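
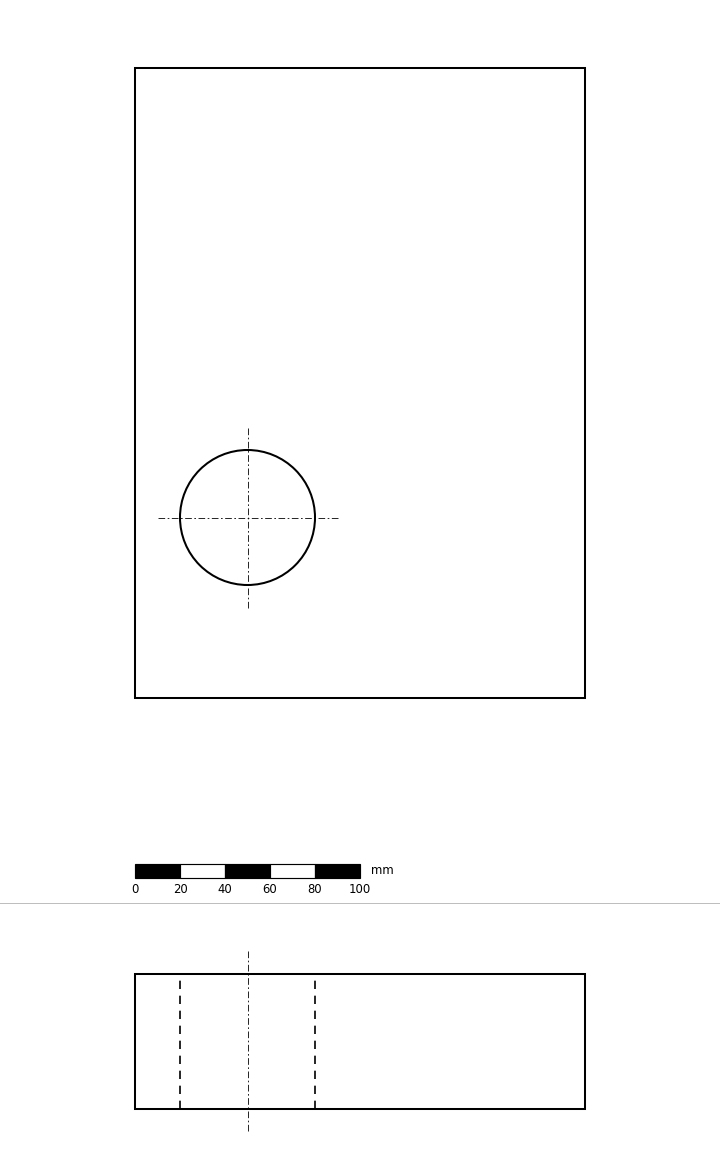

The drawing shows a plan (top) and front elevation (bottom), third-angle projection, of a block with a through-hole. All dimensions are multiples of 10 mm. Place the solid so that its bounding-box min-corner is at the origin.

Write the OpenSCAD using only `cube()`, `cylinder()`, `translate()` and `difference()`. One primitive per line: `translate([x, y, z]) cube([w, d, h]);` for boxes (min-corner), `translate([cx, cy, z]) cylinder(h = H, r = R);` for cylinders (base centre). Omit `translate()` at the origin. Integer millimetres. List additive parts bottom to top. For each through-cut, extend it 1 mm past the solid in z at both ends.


difference() {
  cube([200, 280, 60]);
  translate([50, 80, -1]) cylinder(h = 62, r = 30);
}


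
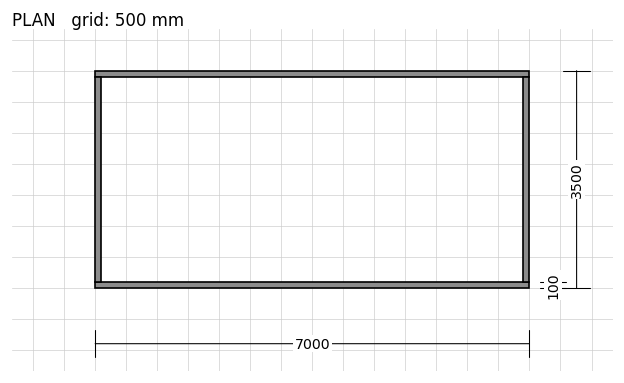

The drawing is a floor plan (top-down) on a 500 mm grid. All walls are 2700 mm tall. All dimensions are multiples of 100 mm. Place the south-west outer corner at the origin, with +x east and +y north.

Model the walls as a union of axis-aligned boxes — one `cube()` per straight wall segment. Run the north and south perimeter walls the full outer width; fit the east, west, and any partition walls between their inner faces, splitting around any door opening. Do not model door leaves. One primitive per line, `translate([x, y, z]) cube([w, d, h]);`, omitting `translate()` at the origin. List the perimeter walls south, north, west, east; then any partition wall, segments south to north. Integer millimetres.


cube([7000, 100, 2700]);
translate([0, 3400, 0]) cube([7000, 100, 2700]);
translate([0, 100, 0]) cube([100, 3300, 2700]);
translate([6900, 100, 0]) cube([100, 3300, 2700]);


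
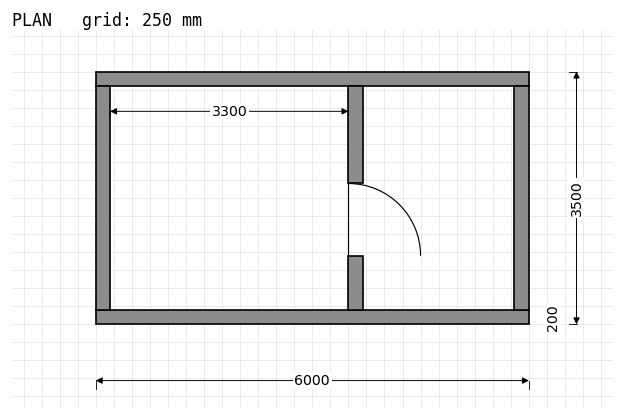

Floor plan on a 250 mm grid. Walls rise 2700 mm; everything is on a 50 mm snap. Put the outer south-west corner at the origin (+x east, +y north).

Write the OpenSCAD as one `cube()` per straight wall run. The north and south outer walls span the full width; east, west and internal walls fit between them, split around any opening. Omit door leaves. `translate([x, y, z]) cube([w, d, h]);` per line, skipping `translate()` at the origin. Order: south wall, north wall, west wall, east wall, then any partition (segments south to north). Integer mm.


cube([6000, 200, 2700]);
translate([0, 3300, 0]) cube([6000, 200, 2700]);
translate([0, 200, 0]) cube([200, 3100, 2700]);
translate([5800, 200, 0]) cube([200, 3100, 2700]);
translate([3500, 200, 0]) cube([200, 750, 2700]);
translate([3500, 1950, 0]) cube([200, 1350, 2700]);


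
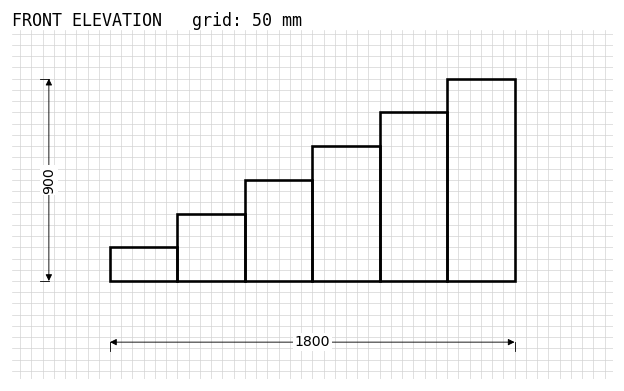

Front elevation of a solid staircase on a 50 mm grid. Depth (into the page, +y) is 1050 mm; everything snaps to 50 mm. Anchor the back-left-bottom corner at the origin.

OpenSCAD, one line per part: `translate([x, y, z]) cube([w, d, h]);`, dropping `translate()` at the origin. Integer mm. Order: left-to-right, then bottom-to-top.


cube([300, 1050, 150]);
translate([300, 0, 0]) cube([300, 1050, 300]);
translate([600, 0, 0]) cube([300, 1050, 450]);
translate([900, 0, 0]) cube([300, 1050, 600]);
translate([1200, 0, 0]) cube([300, 1050, 750]);
translate([1500, 0, 0]) cube([300, 1050, 900]);


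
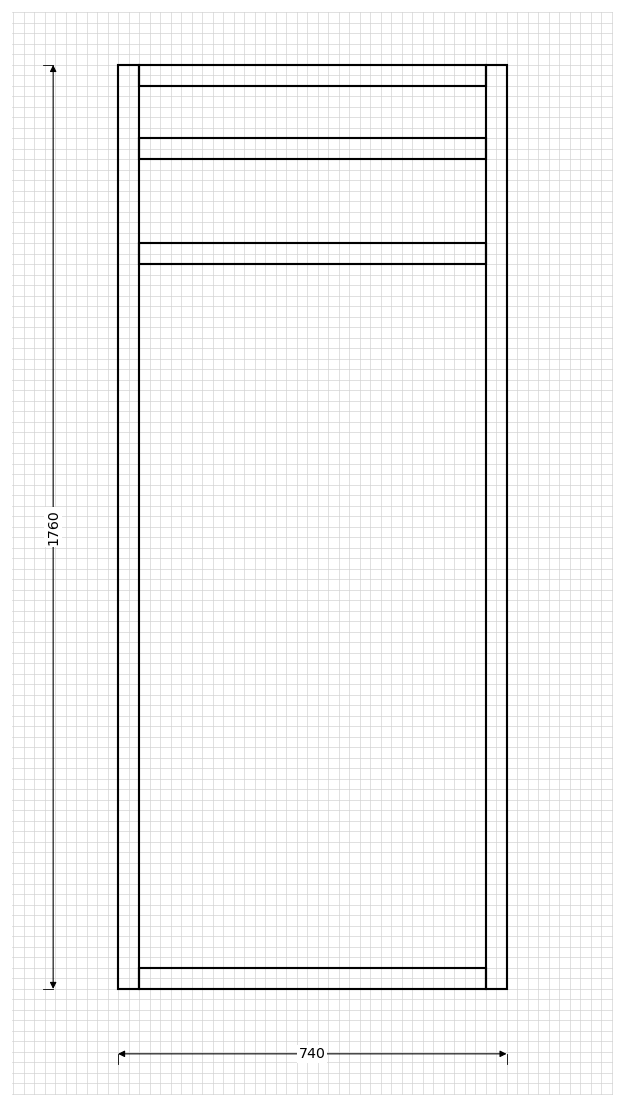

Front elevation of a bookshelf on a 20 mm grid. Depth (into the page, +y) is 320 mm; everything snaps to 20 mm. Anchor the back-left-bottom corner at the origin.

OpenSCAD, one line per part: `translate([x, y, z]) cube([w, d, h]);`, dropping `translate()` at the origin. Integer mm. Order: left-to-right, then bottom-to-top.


cube([40, 320, 1760]);
translate([40, 0, 0]) cube([660, 320, 40]);
translate([40, 0, 1380]) cube([660, 320, 40]);
translate([40, 0, 1580]) cube([660, 320, 40]);
translate([40, 0, 1720]) cube([660, 320, 40]);
translate([700, 0, 0]) cube([40, 320, 1760]);


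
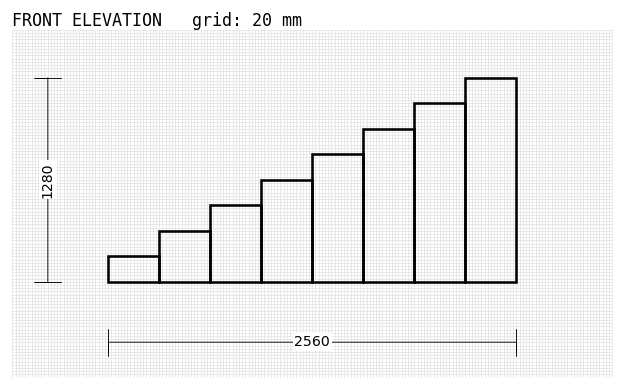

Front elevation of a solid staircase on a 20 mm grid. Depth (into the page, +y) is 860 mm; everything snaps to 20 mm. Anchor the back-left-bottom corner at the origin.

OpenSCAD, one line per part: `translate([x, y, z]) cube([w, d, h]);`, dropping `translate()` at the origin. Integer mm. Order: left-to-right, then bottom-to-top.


cube([320, 860, 160]);
translate([320, 0, 0]) cube([320, 860, 320]);
translate([640, 0, 0]) cube([320, 860, 480]);
translate([960, 0, 0]) cube([320, 860, 640]);
translate([1280, 0, 0]) cube([320, 860, 800]);
translate([1600, 0, 0]) cube([320, 860, 960]);
translate([1920, 0, 0]) cube([320, 860, 1120]);
translate([2240, 0, 0]) cube([320, 860, 1280]);


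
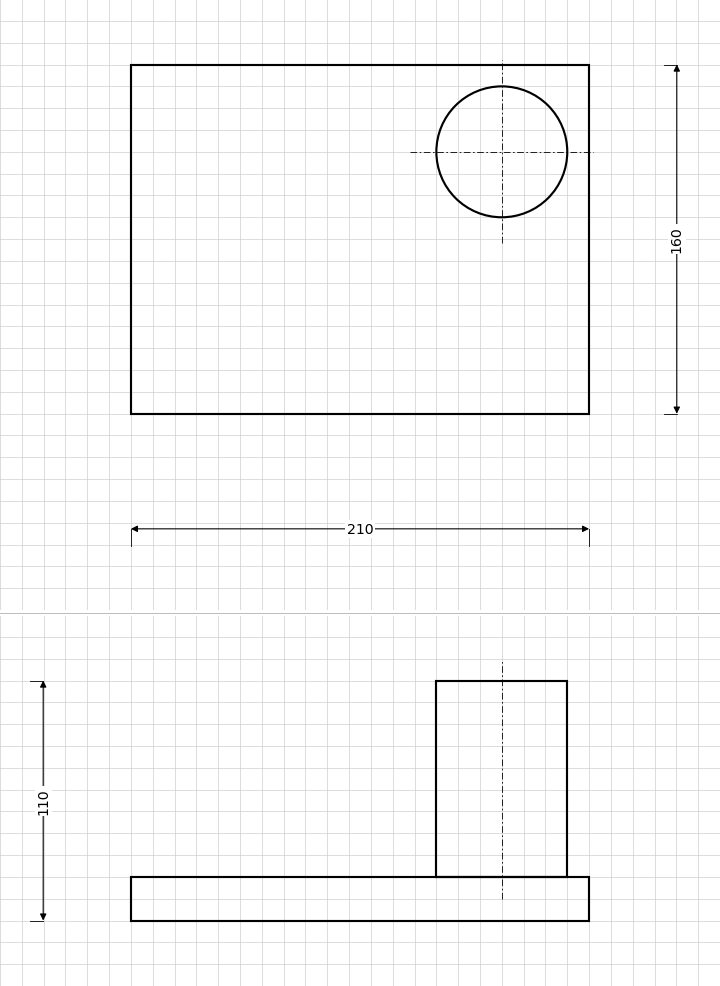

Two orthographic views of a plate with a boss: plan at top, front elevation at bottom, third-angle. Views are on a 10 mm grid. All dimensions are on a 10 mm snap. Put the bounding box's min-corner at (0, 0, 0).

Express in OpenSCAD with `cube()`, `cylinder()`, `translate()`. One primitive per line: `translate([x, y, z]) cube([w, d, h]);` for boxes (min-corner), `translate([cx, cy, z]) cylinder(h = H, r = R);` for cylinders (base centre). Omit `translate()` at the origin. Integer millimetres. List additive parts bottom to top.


cube([210, 160, 20]);
translate([170, 120, 20]) cylinder(h = 90, r = 30);


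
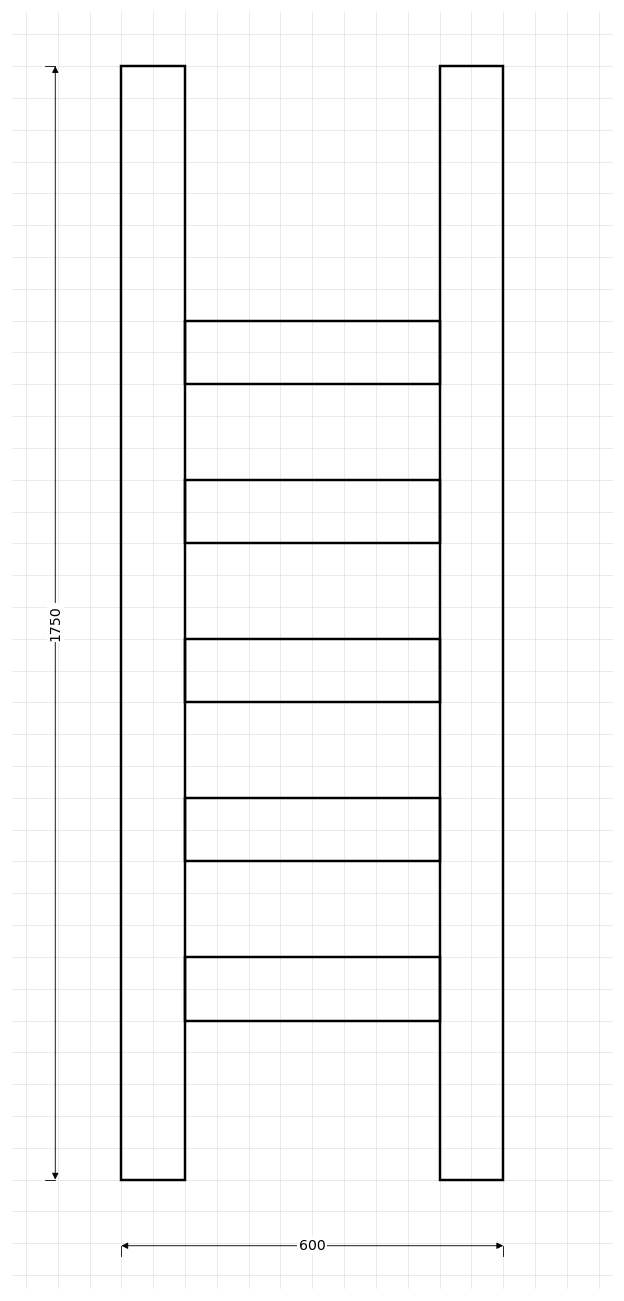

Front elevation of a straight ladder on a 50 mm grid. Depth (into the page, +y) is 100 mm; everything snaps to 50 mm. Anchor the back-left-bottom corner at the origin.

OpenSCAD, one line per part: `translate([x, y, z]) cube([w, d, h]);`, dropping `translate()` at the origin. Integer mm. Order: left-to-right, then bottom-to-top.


cube([100, 100, 1750]);
translate([100, 0, 250]) cube([400, 100, 100]);
translate([100, 0, 500]) cube([400, 100, 100]);
translate([100, 0, 750]) cube([400, 100, 100]);
translate([100, 0, 1000]) cube([400, 100, 100]);
translate([100, 0, 1250]) cube([400, 100, 100]);
translate([500, 0, 0]) cube([100, 100, 1750]);


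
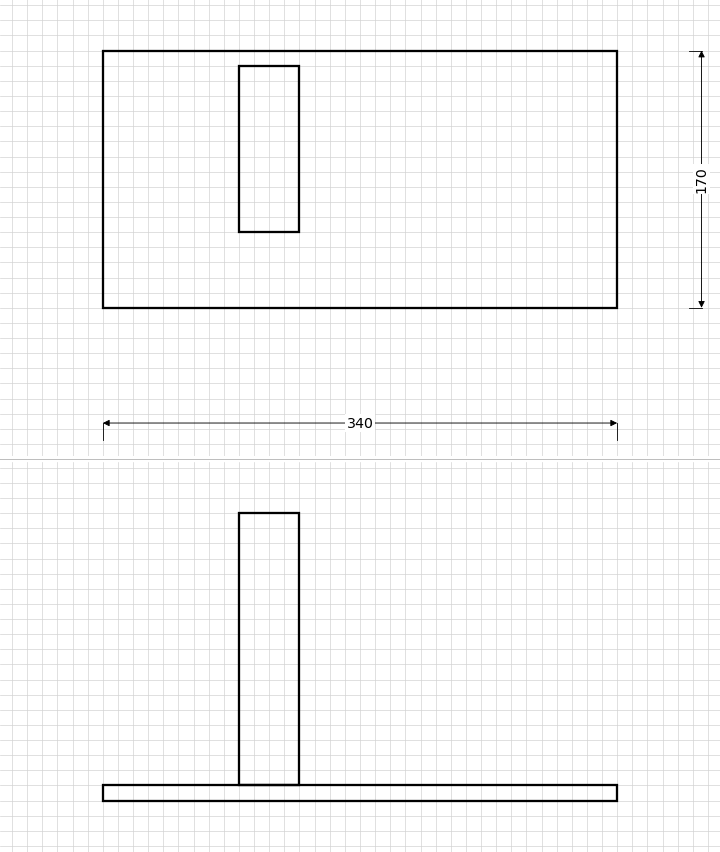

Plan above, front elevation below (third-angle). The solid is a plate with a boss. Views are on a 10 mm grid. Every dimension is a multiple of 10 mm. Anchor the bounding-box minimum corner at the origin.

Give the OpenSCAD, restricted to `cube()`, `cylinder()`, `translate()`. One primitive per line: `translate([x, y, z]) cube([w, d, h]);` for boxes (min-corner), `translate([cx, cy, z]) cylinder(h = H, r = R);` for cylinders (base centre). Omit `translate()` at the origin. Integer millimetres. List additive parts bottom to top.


cube([340, 170, 10]);
translate([90, 50, 10]) cube([40, 110, 180]);


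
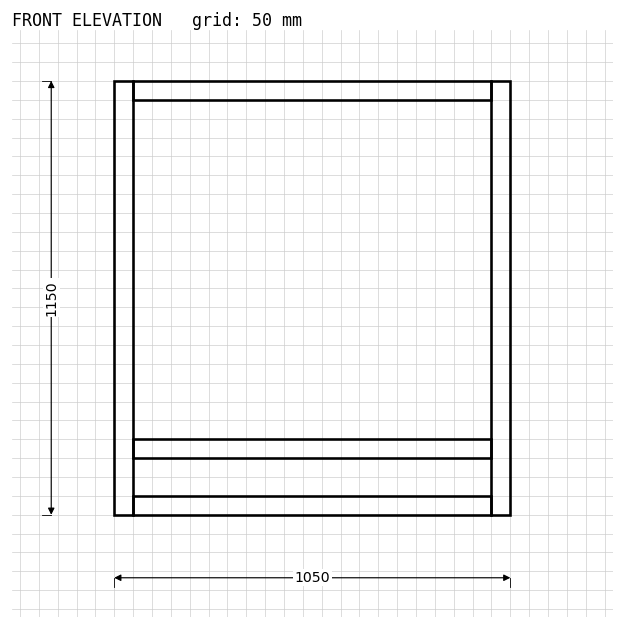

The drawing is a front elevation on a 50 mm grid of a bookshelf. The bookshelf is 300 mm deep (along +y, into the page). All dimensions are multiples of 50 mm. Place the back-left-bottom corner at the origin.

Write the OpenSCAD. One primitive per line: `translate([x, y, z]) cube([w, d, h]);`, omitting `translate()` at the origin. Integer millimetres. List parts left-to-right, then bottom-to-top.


cube([50, 300, 1150]);
translate([50, 0, 0]) cube([950, 300, 50]);
translate([50, 0, 150]) cube([950, 300, 50]);
translate([50, 0, 1100]) cube([950, 300, 50]);
translate([1000, 0, 0]) cube([50, 300, 1150]);


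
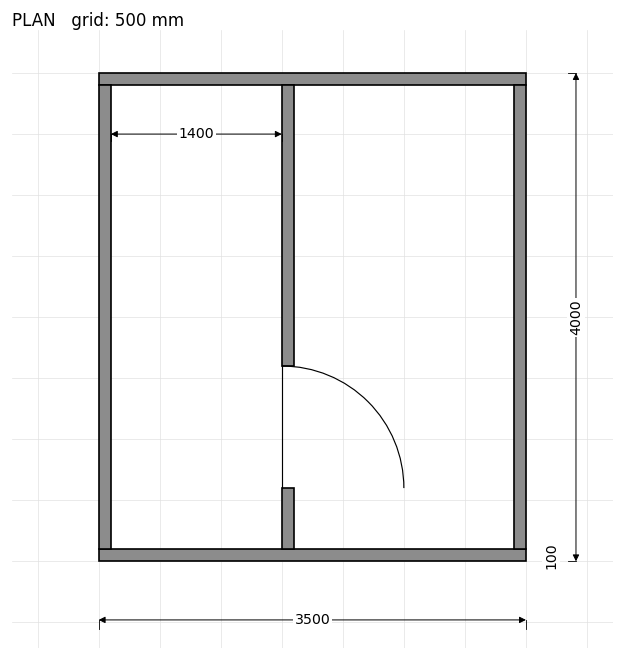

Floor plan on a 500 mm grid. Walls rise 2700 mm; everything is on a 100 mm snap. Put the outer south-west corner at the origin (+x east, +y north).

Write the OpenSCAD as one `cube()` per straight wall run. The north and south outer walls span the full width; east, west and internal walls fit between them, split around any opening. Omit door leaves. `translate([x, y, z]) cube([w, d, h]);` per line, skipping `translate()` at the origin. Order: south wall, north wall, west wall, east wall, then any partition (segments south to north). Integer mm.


cube([3500, 100, 2700]);
translate([0, 3900, 0]) cube([3500, 100, 2700]);
translate([0, 100, 0]) cube([100, 3800, 2700]);
translate([3400, 100, 0]) cube([100, 3800, 2700]);
translate([1500, 100, 0]) cube([100, 500, 2700]);
translate([1500, 1600, 0]) cube([100, 2300, 2700]);


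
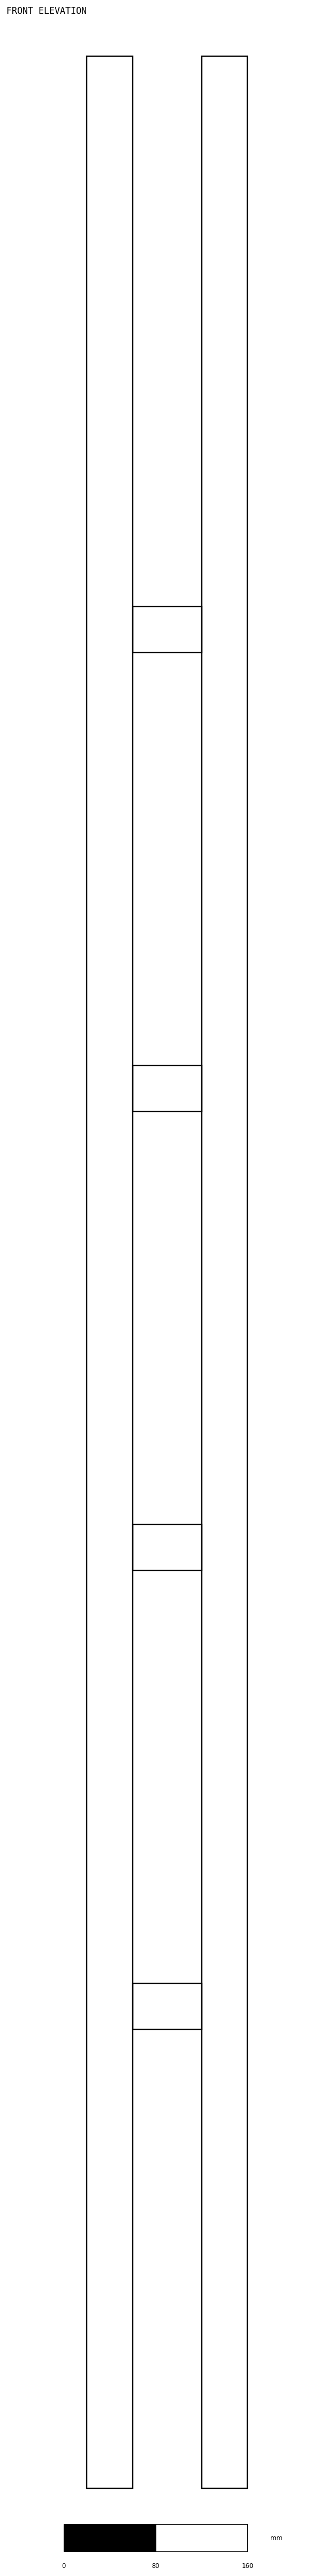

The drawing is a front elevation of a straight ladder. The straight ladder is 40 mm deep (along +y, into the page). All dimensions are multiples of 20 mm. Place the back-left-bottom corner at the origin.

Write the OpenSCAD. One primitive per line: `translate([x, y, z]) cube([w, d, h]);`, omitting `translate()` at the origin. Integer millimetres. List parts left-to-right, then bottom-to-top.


cube([40, 40, 2120]);
translate([40, 0, 400]) cube([60, 40, 40]);
translate([40, 0, 800]) cube([60, 40, 40]);
translate([40, 0, 1200]) cube([60, 40, 40]);
translate([40, 0, 1600]) cube([60, 40, 40]);
translate([100, 0, 0]) cube([40, 40, 2120]);


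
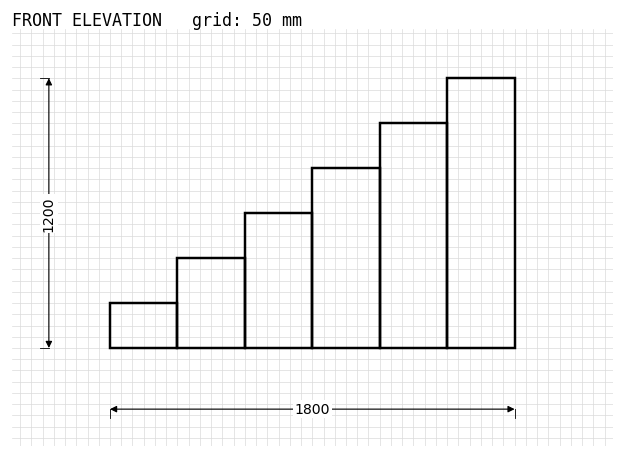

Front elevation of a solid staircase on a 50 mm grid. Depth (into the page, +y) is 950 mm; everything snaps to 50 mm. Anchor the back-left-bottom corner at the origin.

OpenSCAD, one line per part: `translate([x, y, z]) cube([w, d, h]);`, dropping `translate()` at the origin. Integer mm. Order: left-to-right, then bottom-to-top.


cube([300, 950, 200]);
translate([300, 0, 0]) cube([300, 950, 400]);
translate([600, 0, 0]) cube([300, 950, 600]);
translate([900, 0, 0]) cube([300, 950, 800]);
translate([1200, 0, 0]) cube([300, 950, 1000]);
translate([1500, 0, 0]) cube([300, 950, 1200]);


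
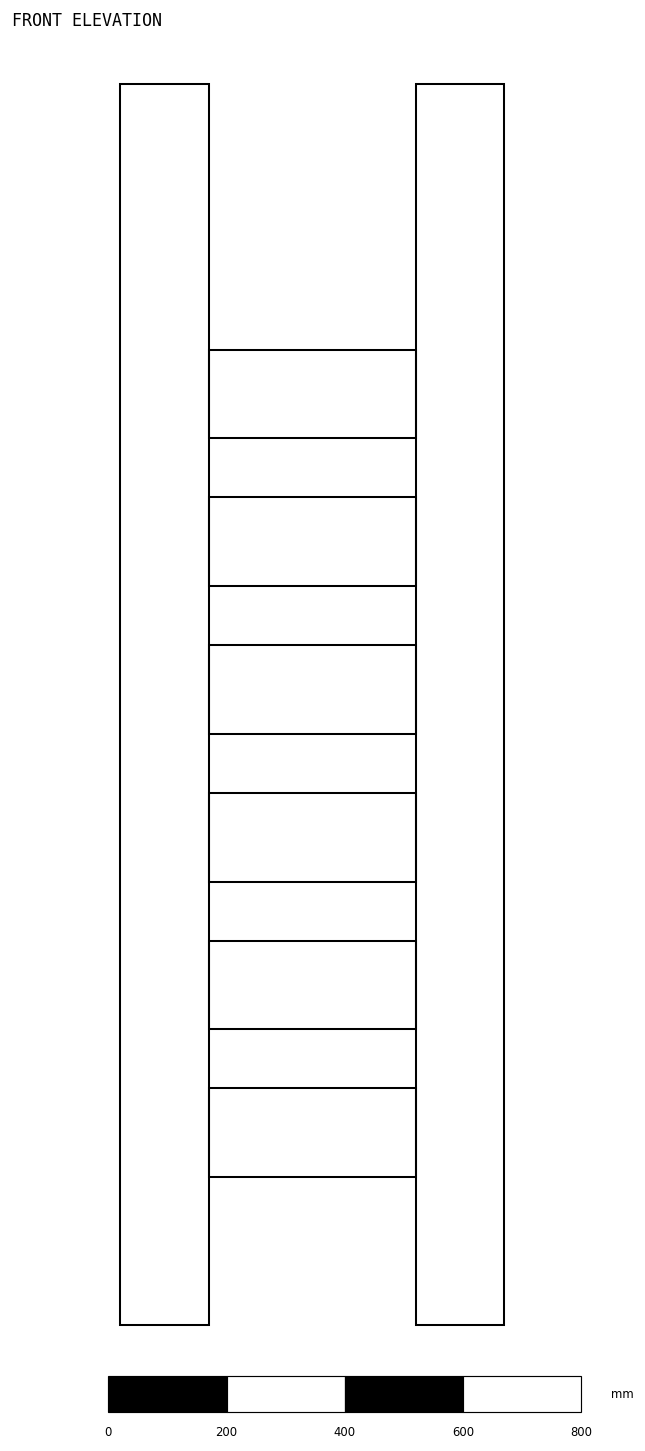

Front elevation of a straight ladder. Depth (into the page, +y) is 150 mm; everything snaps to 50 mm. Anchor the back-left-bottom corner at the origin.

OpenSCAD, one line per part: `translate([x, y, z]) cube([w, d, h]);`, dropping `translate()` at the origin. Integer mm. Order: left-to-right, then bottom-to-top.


cube([150, 150, 2100]);
translate([150, 0, 250]) cube([350, 150, 150]);
translate([150, 0, 500]) cube([350, 150, 150]);
translate([150, 0, 750]) cube([350, 150, 150]);
translate([150, 0, 1000]) cube([350, 150, 150]);
translate([150, 0, 1250]) cube([350, 150, 150]);
translate([150, 0, 1500]) cube([350, 150, 150]);
translate([500, 0, 0]) cube([150, 150, 2100]);


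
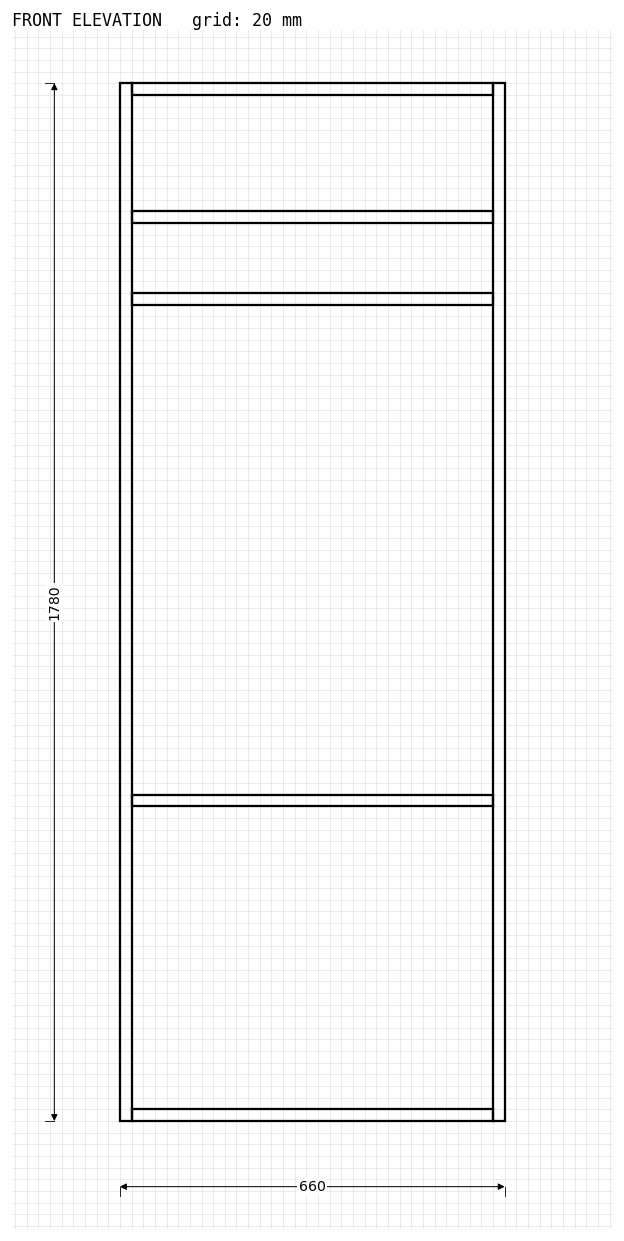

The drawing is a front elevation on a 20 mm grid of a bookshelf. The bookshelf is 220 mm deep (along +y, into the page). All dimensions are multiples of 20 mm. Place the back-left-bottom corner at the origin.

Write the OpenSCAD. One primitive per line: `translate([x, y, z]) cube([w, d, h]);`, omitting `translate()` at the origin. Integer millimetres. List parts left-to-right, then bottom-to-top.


cube([20, 220, 1780]);
translate([20, 0, 0]) cube([620, 220, 20]);
translate([20, 0, 540]) cube([620, 220, 20]);
translate([20, 0, 1400]) cube([620, 220, 20]);
translate([20, 0, 1540]) cube([620, 220, 20]);
translate([20, 0, 1760]) cube([620, 220, 20]);
translate([640, 0, 0]) cube([20, 220, 1780]);


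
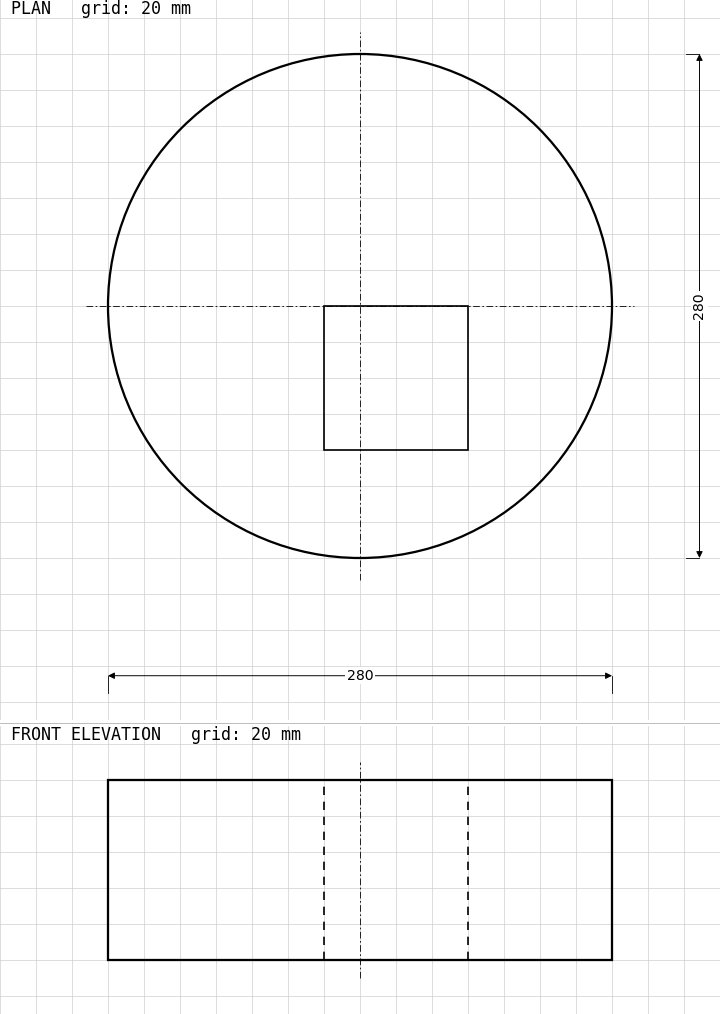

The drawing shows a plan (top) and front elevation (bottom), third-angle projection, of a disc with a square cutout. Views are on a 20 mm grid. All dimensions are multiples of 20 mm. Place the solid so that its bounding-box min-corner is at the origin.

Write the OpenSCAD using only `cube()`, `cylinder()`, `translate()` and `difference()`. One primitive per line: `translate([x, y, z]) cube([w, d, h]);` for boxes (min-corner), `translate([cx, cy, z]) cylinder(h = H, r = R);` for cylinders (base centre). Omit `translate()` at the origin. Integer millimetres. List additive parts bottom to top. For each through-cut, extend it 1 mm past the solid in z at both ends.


difference() {
  translate([140, 140, 0]) cylinder(h = 100, r = 140);
  translate([120, 60, -1]) cube([80, 80, 102]);
}


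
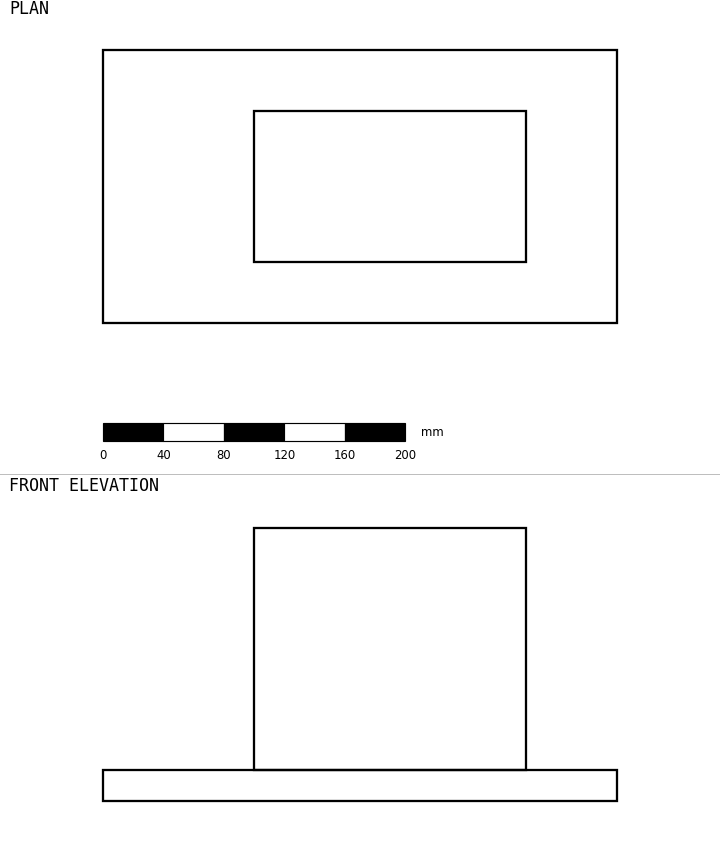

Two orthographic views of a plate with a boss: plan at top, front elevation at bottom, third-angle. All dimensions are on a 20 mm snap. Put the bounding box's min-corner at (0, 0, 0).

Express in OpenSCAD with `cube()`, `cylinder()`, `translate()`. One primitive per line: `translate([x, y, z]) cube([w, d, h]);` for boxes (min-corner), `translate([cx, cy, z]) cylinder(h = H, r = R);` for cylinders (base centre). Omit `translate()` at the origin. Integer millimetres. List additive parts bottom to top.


cube([340, 180, 20]);
translate([100, 40, 20]) cube([180, 100, 160]);


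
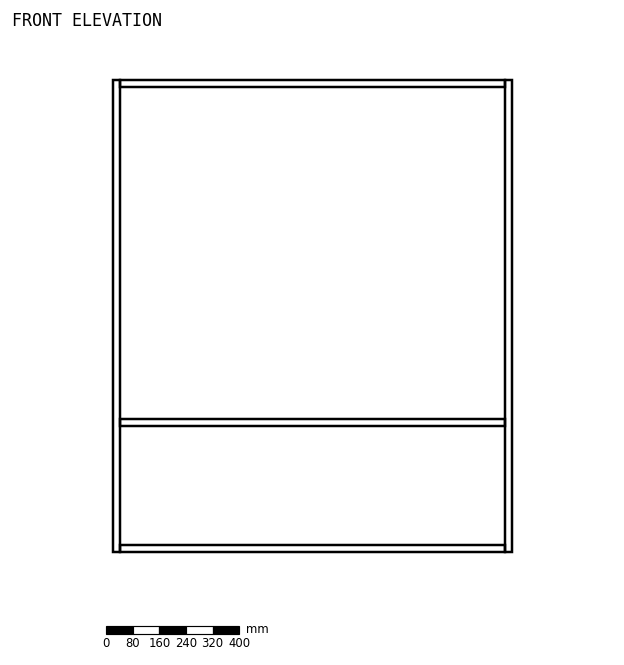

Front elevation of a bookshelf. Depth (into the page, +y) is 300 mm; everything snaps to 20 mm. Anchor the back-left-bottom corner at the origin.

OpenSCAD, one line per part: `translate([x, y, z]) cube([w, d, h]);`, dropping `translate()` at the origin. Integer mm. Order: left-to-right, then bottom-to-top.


cube([20, 300, 1420]);
translate([20, 0, 0]) cube([1160, 300, 20]);
translate([20, 0, 380]) cube([1160, 300, 20]);
translate([20, 0, 1400]) cube([1160, 300, 20]);
translate([1180, 0, 0]) cube([20, 300, 1420]);


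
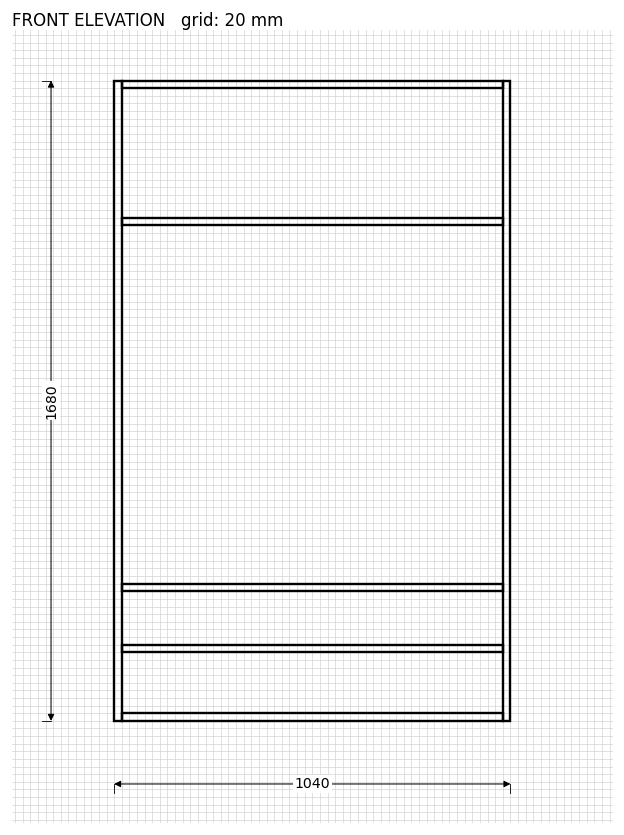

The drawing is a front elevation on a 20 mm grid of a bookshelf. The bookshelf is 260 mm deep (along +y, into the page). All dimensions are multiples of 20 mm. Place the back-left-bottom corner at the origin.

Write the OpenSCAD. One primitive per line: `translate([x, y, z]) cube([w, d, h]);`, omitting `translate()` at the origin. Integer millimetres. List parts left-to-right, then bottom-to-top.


cube([20, 260, 1680]);
translate([20, 0, 0]) cube([1000, 260, 20]);
translate([20, 0, 180]) cube([1000, 260, 20]);
translate([20, 0, 340]) cube([1000, 260, 20]);
translate([20, 0, 1300]) cube([1000, 260, 20]);
translate([20, 0, 1660]) cube([1000, 260, 20]);
translate([1020, 0, 0]) cube([20, 260, 1680]);


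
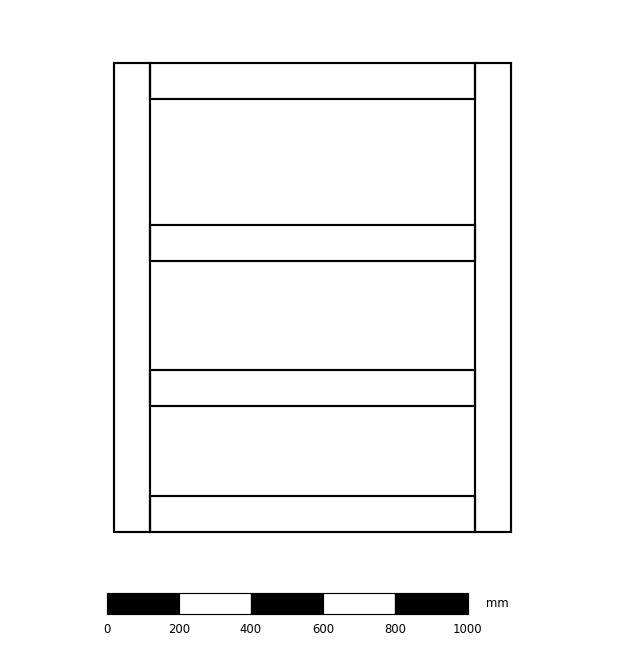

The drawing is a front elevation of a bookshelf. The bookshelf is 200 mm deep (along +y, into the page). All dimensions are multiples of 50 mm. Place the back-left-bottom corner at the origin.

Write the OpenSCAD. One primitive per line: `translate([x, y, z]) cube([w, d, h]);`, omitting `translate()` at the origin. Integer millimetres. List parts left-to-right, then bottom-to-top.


cube([100, 200, 1300]);
translate([100, 0, 0]) cube([900, 200, 100]);
translate([100, 0, 350]) cube([900, 200, 100]);
translate([100, 0, 750]) cube([900, 200, 100]);
translate([100, 0, 1200]) cube([900, 200, 100]);
translate([1000, 0, 0]) cube([100, 200, 1300]);


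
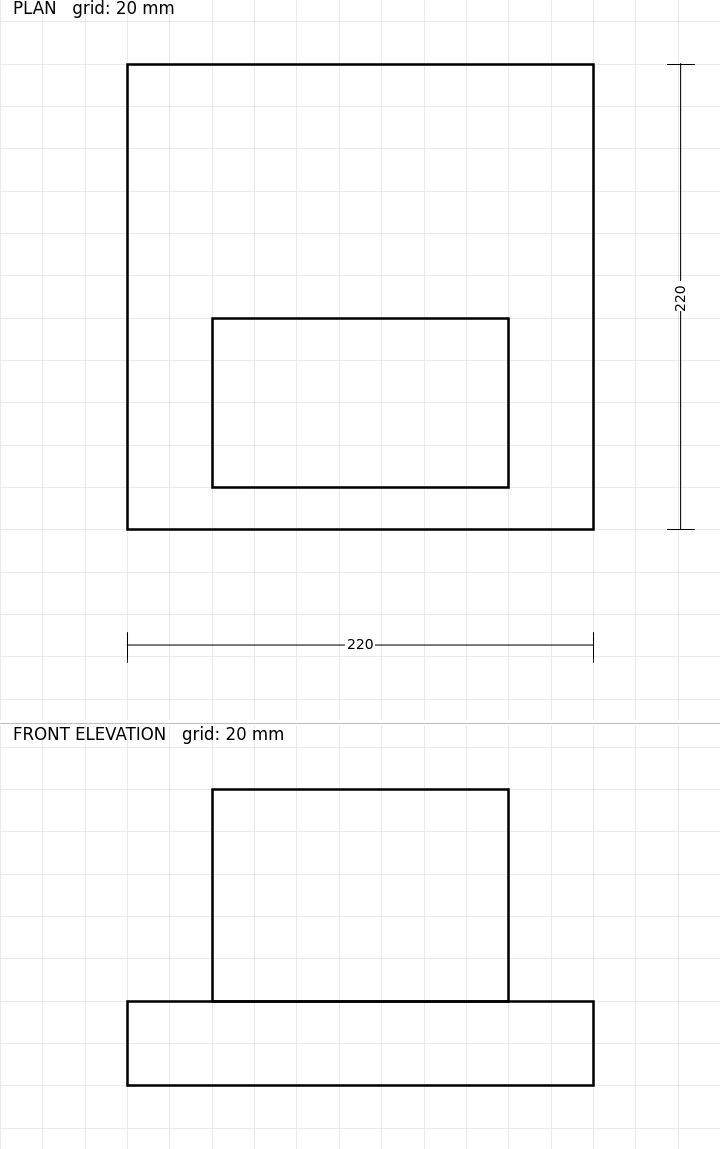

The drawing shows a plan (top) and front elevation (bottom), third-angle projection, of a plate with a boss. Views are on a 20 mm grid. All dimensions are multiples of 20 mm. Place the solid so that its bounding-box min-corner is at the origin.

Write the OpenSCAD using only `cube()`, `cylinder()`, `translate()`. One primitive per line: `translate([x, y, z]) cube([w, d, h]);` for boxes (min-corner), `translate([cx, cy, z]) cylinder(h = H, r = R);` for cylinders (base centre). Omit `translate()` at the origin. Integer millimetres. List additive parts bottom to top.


cube([220, 220, 40]);
translate([40, 20, 40]) cube([140, 80, 100]);


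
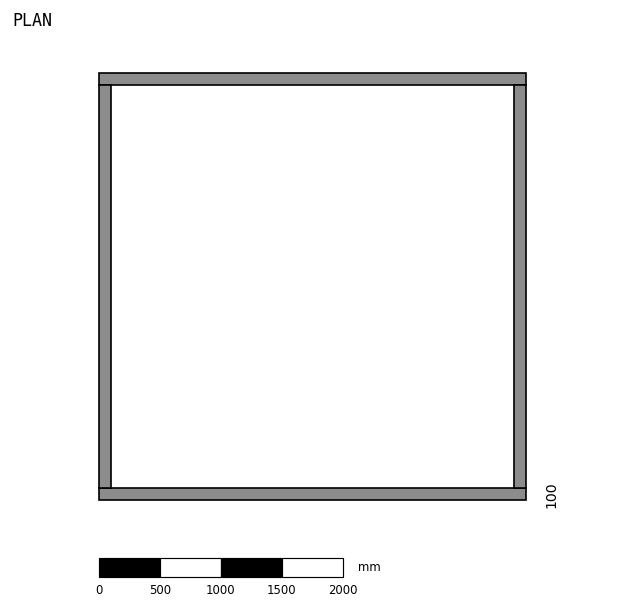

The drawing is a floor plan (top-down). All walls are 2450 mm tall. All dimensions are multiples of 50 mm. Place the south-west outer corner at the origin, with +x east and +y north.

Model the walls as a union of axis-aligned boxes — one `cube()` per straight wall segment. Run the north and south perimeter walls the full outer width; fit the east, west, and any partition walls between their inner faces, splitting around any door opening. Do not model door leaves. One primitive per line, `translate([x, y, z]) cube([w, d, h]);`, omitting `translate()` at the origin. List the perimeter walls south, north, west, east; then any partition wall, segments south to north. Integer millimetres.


cube([3500, 100, 2450]);
translate([0, 3400, 0]) cube([3500, 100, 2450]);
translate([0, 100, 0]) cube([100, 3300, 2450]);
translate([3400, 100, 0]) cube([100, 3300, 2450]);


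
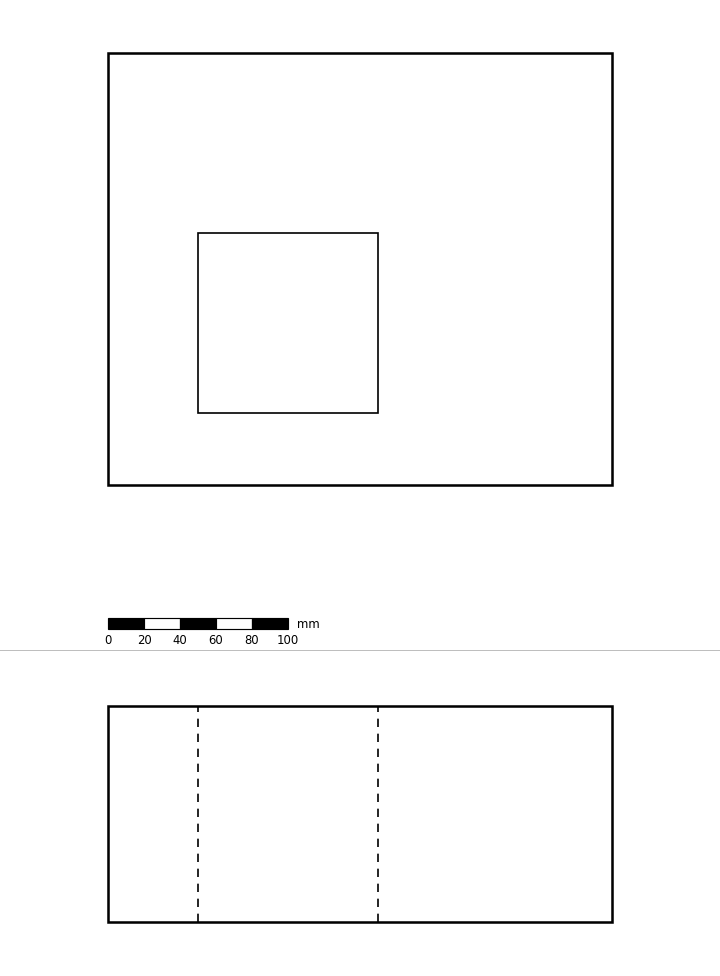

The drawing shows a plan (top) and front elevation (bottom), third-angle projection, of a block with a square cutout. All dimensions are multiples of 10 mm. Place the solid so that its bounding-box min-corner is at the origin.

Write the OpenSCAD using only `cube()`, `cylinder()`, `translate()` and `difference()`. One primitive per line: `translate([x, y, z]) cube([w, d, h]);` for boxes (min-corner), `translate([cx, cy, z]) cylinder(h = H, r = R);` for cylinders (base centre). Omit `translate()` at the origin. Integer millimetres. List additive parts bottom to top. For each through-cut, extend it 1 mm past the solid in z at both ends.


difference() {
  cube([280, 240, 120]);
  translate([50, 40, -1]) cube([100, 100, 122]);
}


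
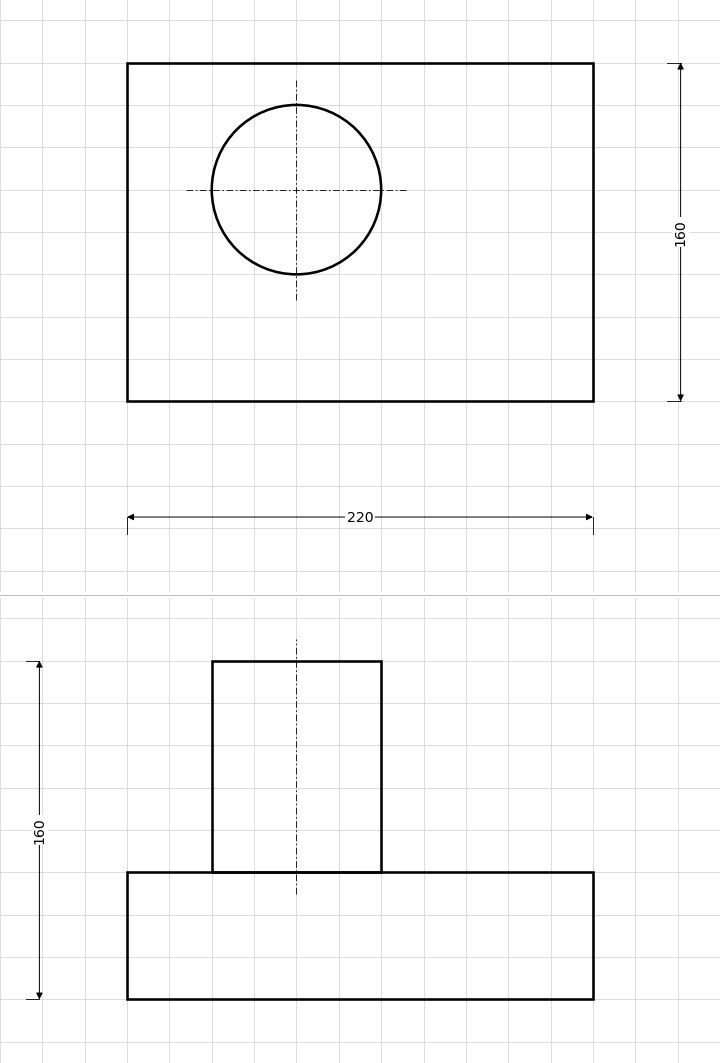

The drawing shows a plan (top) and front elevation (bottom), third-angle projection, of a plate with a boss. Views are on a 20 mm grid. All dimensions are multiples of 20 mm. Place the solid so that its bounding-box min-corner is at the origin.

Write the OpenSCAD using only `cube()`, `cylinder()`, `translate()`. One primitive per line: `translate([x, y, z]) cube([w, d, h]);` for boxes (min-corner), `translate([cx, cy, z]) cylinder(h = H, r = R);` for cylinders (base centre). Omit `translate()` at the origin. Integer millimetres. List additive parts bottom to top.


cube([220, 160, 60]);
translate([80, 100, 60]) cylinder(h = 100, r = 40);


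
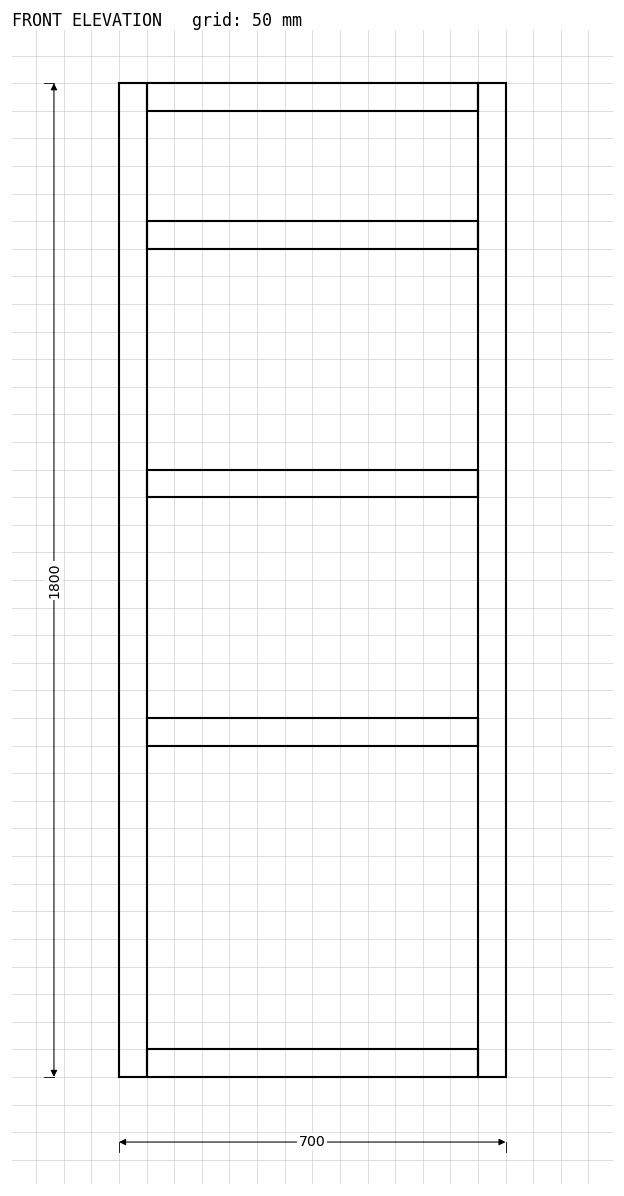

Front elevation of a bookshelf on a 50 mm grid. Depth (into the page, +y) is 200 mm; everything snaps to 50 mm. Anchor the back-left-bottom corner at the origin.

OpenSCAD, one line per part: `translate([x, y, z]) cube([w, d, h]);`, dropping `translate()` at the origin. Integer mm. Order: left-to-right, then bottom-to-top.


cube([50, 200, 1800]);
translate([50, 0, 0]) cube([600, 200, 50]);
translate([50, 0, 600]) cube([600, 200, 50]);
translate([50, 0, 1050]) cube([600, 200, 50]);
translate([50, 0, 1500]) cube([600, 200, 50]);
translate([50, 0, 1750]) cube([600, 200, 50]);
translate([650, 0, 0]) cube([50, 200, 1800]);


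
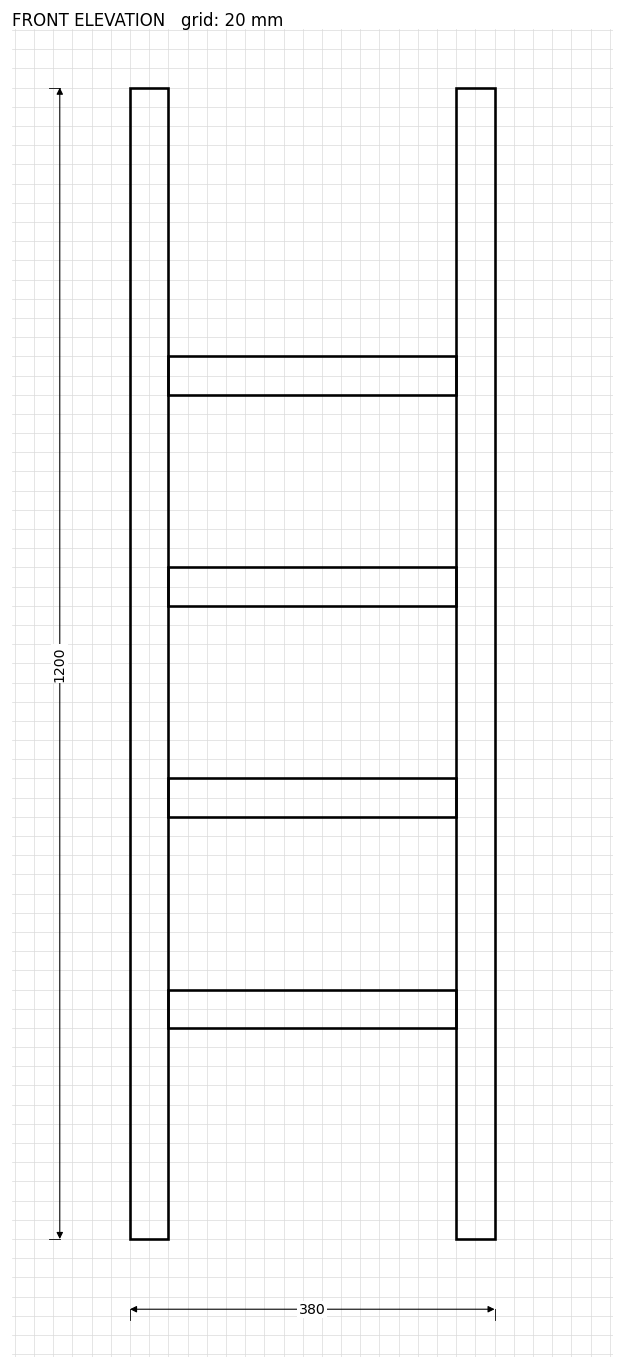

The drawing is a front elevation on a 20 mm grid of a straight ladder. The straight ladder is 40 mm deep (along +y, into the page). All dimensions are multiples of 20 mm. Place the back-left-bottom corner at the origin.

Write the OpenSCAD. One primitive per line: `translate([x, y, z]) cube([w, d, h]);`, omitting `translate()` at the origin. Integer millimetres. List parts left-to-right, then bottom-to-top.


cube([40, 40, 1200]);
translate([40, 0, 220]) cube([300, 40, 40]);
translate([40, 0, 440]) cube([300, 40, 40]);
translate([40, 0, 660]) cube([300, 40, 40]);
translate([40, 0, 880]) cube([300, 40, 40]);
translate([340, 0, 0]) cube([40, 40, 1200]);


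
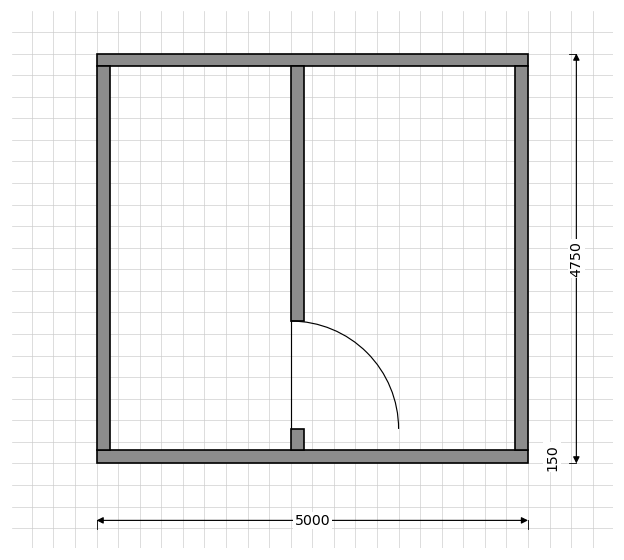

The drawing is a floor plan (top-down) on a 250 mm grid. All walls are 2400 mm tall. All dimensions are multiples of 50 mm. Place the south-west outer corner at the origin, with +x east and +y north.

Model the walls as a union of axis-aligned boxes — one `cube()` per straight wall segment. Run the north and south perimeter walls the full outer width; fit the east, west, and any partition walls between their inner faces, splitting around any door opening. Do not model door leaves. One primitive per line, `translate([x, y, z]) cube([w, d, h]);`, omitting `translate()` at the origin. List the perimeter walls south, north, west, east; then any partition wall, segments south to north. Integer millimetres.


cube([5000, 150, 2400]);
translate([0, 4600, 0]) cube([5000, 150, 2400]);
translate([0, 150, 0]) cube([150, 4450, 2400]);
translate([4850, 150, 0]) cube([150, 4450, 2400]);
translate([2250, 150, 0]) cube([150, 250, 2400]);
translate([2250, 1650, 0]) cube([150, 2950, 2400]);


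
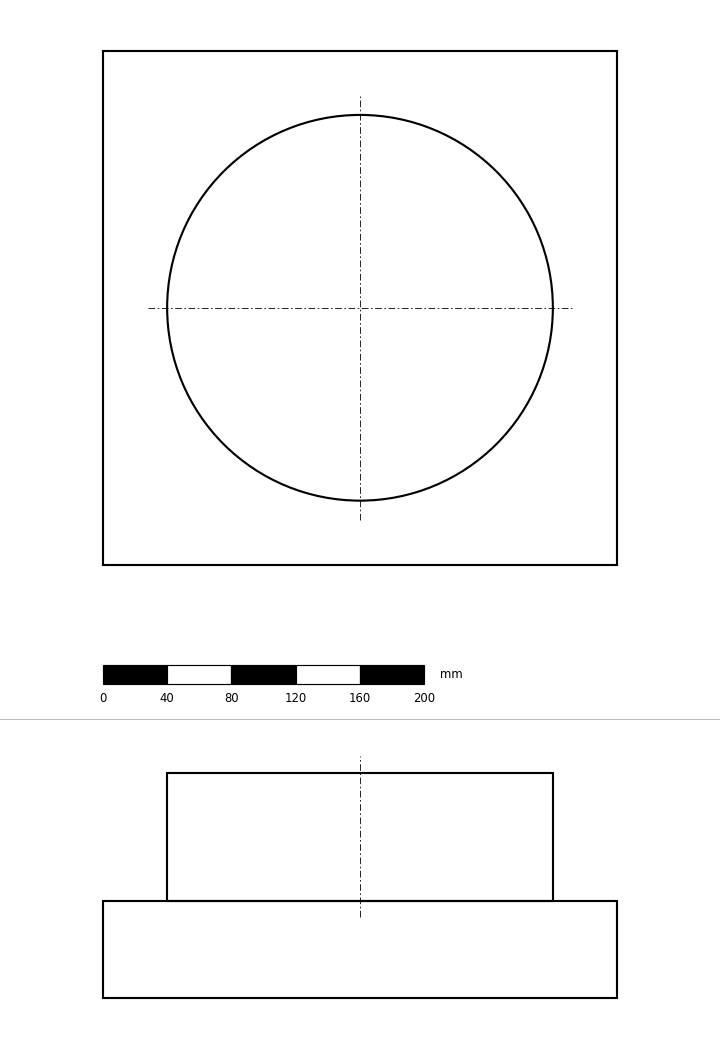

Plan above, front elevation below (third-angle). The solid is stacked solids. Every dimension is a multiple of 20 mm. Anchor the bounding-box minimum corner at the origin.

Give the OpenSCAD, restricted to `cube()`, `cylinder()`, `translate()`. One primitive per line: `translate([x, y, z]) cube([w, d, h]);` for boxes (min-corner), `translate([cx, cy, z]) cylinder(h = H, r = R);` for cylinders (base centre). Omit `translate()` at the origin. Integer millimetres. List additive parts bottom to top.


cube([320, 320, 60]);
translate([160, 160, 60]) cylinder(h = 80, r = 120);


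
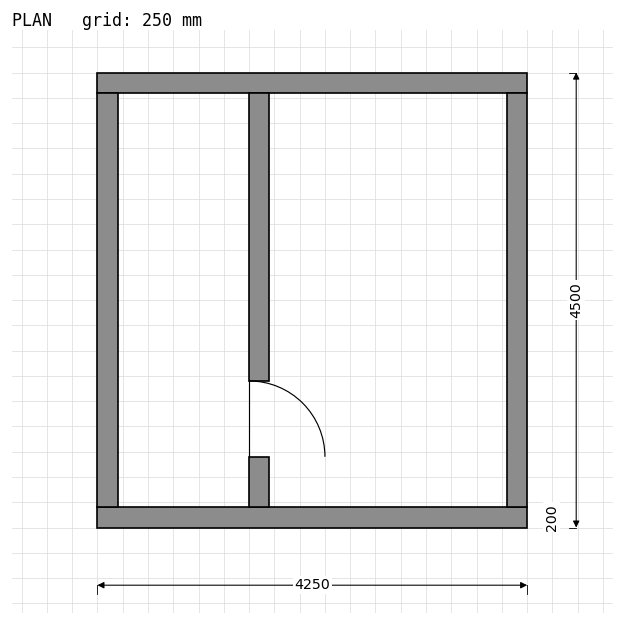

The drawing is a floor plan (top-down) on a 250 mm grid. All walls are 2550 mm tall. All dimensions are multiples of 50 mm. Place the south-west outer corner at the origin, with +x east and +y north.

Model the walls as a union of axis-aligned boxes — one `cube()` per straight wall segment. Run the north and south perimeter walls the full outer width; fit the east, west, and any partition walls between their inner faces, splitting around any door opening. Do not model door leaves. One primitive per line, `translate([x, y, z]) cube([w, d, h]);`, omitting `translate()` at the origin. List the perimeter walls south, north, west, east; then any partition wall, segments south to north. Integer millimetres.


cube([4250, 200, 2550]);
translate([0, 4300, 0]) cube([4250, 200, 2550]);
translate([0, 200, 0]) cube([200, 4100, 2550]);
translate([4050, 200, 0]) cube([200, 4100, 2550]);
translate([1500, 200, 0]) cube([200, 500, 2550]);
translate([1500, 1450, 0]) cube([200, 2850, 2550]);


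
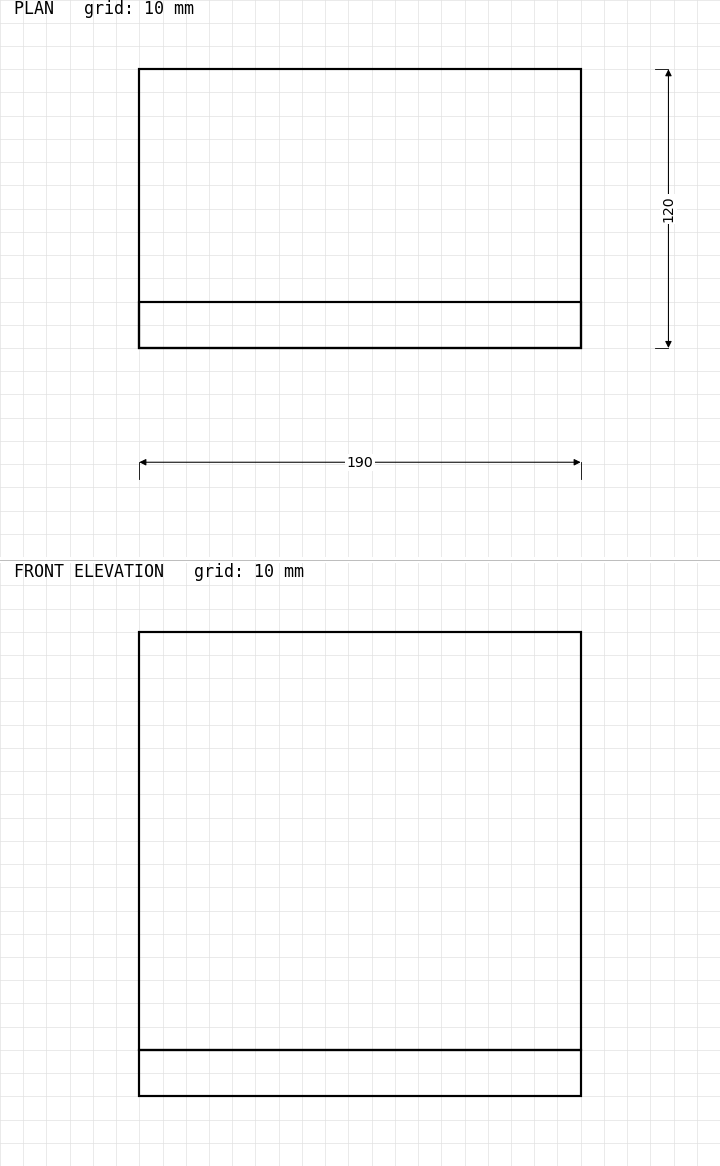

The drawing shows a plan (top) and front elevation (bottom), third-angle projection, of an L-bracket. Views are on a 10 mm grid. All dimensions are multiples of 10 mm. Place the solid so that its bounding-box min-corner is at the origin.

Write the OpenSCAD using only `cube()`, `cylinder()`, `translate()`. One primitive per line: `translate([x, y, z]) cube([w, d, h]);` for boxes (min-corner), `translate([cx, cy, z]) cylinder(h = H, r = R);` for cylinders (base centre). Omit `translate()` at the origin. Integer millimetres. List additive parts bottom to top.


cube([190, 120, 20]);
translate([0, 0, 20]) cube([190, 20, 180]);


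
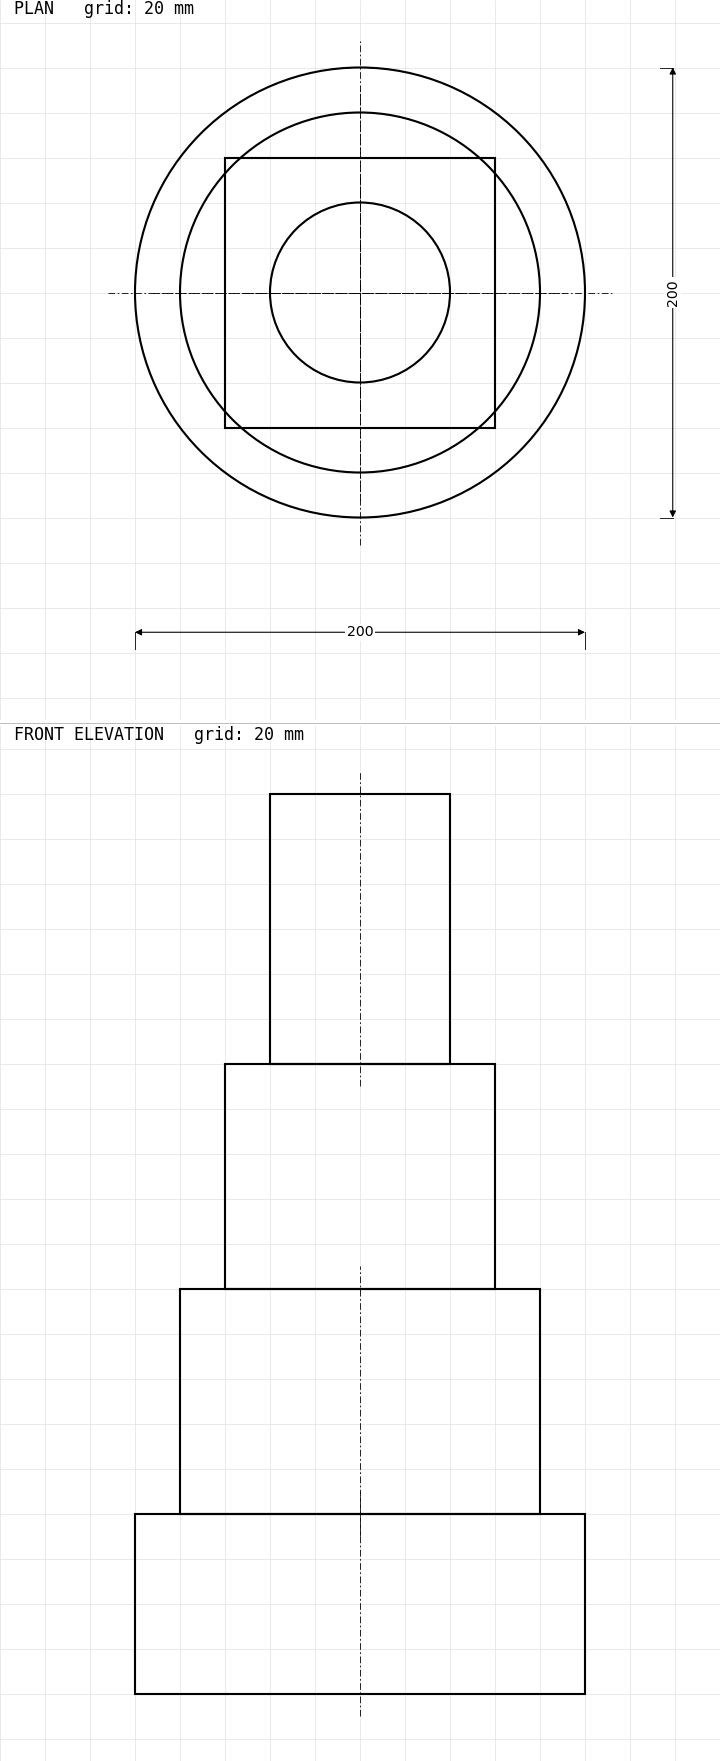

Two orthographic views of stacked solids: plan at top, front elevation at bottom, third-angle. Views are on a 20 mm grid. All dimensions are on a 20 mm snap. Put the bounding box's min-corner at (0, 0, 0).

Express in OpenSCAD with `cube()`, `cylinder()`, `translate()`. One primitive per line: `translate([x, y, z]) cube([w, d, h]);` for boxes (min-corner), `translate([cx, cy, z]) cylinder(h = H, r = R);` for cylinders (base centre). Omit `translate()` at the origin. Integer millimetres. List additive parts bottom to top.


translate([100, 100, 0]) cylinder(h = 80, r = 100);
translate([100, 100, 80]) cylinder(h = 100, r = 80);
translate([40, 40, 180]) cube([120, 120, 100]);
translate([100, 100, 280]) cylinder(h = 120, r = 40);


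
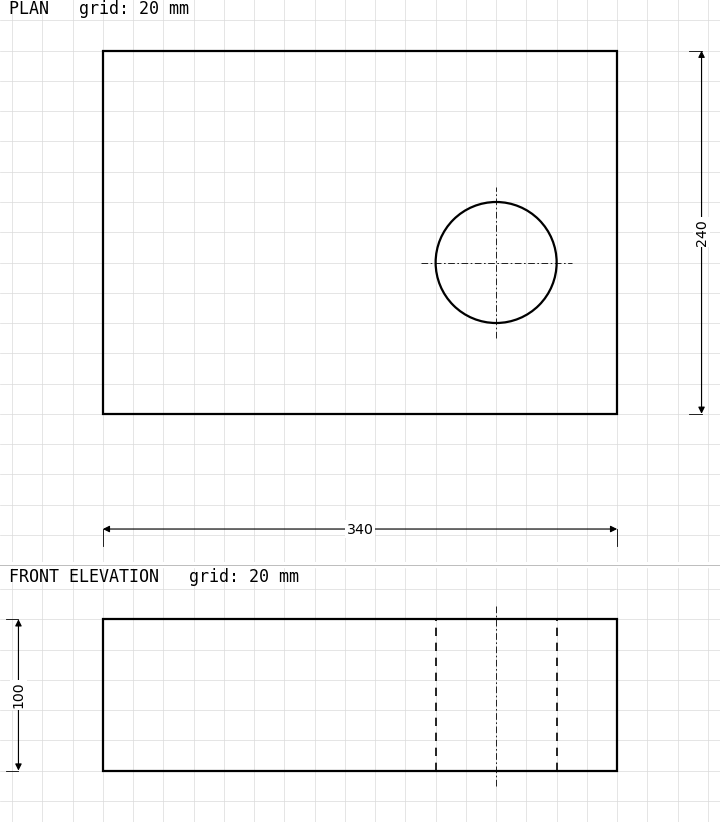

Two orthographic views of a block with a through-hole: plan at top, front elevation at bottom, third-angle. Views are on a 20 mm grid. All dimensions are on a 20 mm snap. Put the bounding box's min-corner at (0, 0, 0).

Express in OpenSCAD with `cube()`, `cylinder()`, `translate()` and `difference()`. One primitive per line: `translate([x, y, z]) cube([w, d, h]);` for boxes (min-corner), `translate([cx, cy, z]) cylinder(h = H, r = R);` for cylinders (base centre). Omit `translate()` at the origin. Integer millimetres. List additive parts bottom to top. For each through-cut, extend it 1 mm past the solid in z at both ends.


difference() {
  cube([340, 240, 100]);
  translate([260, 100, -1]) cylinder(h = 102, r = 40);
}


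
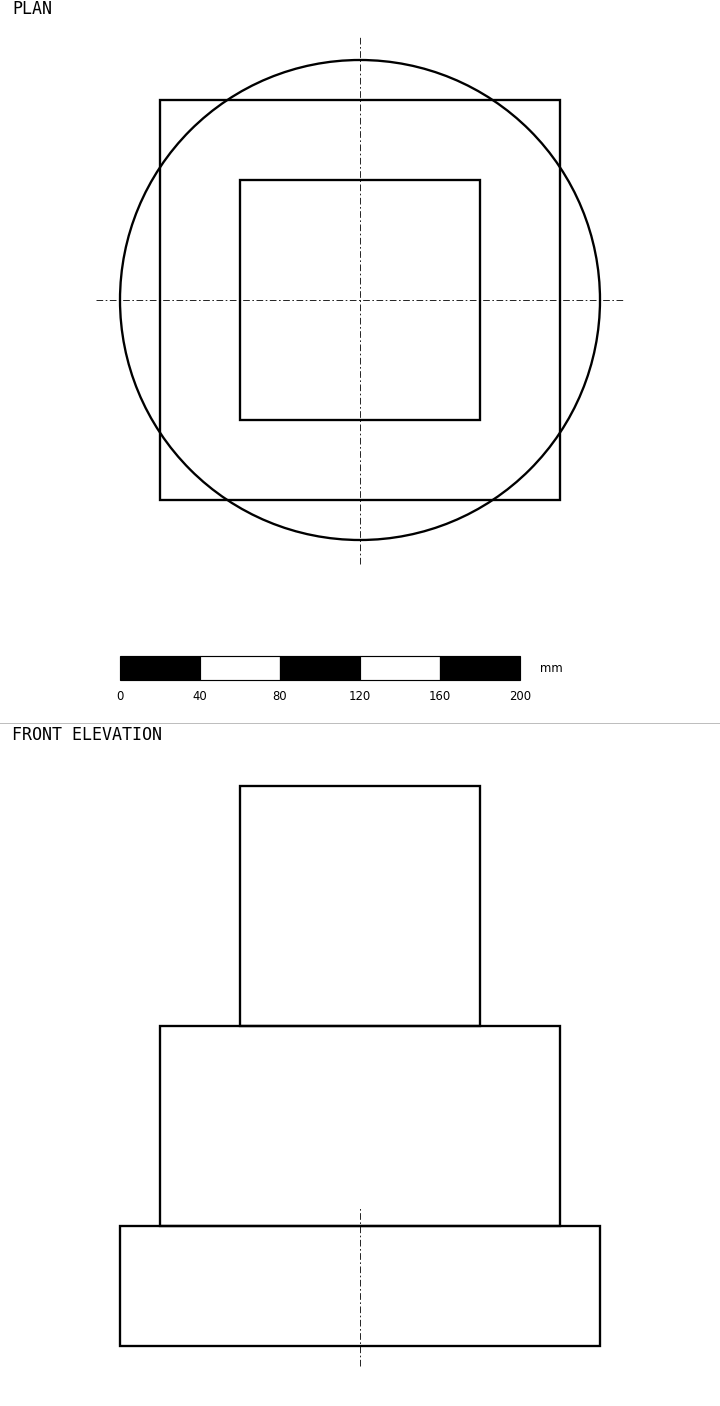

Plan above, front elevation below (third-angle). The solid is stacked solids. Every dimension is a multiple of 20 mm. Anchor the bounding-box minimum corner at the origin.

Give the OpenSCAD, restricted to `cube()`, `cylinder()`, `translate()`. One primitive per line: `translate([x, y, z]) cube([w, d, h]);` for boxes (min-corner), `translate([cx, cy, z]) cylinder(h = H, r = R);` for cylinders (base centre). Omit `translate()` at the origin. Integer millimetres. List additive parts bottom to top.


translate([120, 120, 0]) cylinder(h = 60, r = 120);
translate([20, 20, 60]) cube([200, 200, 100]);
translate([60, 60, 160]) cube([120, 120, 120]);


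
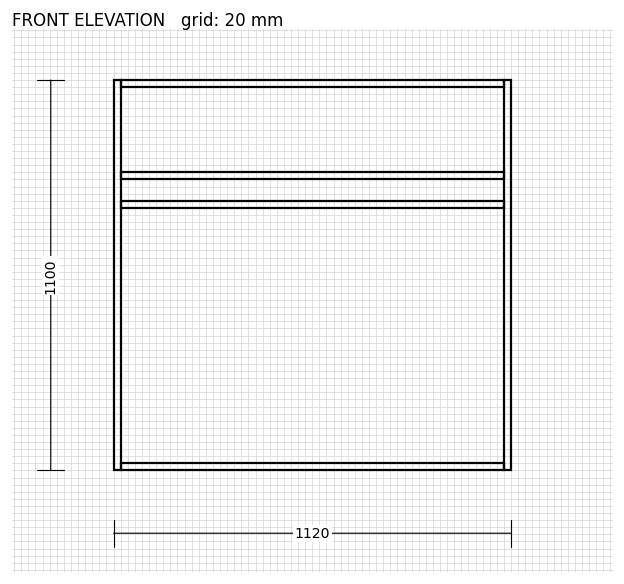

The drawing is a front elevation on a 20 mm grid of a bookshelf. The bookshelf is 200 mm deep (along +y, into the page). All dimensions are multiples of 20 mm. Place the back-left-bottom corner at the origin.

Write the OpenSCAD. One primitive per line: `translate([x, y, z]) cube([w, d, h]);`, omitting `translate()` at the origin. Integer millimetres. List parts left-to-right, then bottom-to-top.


cube([20, 200, 1100]);
translate([20, 0, 0]) cube([1080, 200, 20]);
translate([20, 0, 740]) cube([1080, 200, 20]);
translate([20, 0, 820]) cube([1080, 200, 20]);
translate([20, 0, 1080]) cube([1080, 200, 20]);
translate([1100, 0, 0]) cube([20, 200, 1100]);


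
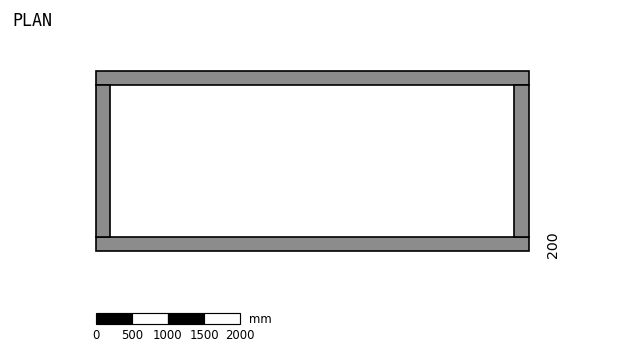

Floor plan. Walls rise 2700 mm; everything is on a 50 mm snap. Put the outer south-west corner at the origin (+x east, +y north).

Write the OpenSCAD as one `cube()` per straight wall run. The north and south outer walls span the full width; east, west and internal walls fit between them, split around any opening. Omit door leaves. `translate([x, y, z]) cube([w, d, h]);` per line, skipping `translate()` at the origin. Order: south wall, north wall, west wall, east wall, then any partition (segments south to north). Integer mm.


cube([6000, 200, 2700]);
translate([0, 2300, 0]) cube([6000, 200, 2700]);
translate([0, 200, 0]) cube([200, 2100, 2700]);
translate([5800, 200, 0]) cube([200, 2100, 2700]);


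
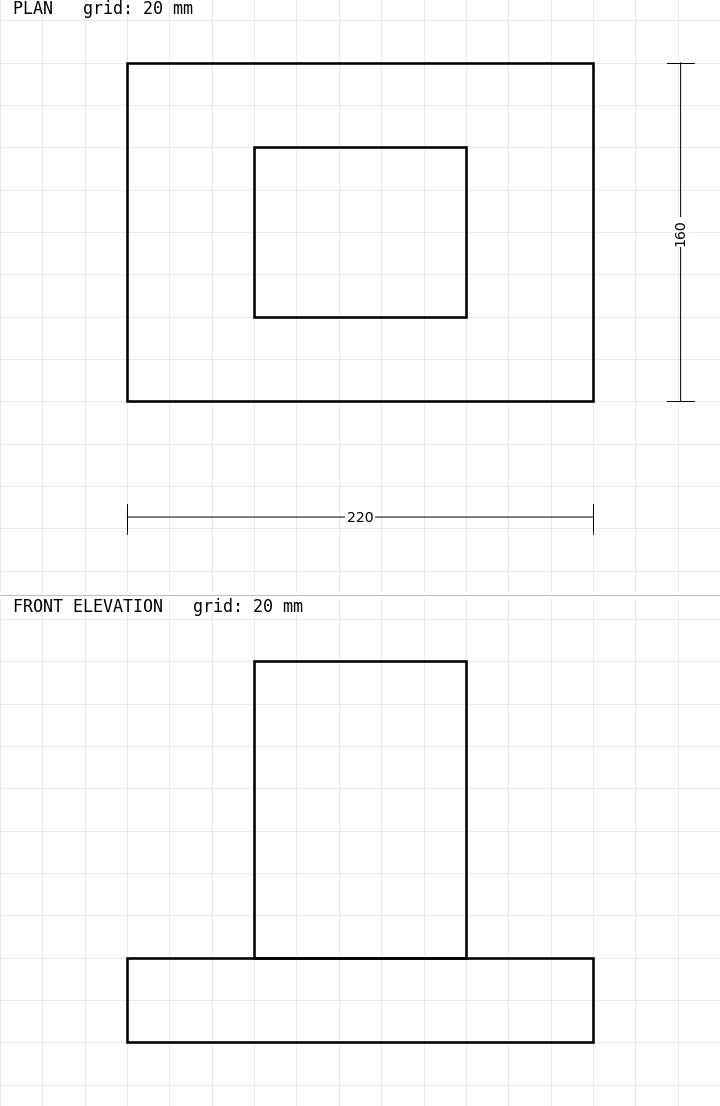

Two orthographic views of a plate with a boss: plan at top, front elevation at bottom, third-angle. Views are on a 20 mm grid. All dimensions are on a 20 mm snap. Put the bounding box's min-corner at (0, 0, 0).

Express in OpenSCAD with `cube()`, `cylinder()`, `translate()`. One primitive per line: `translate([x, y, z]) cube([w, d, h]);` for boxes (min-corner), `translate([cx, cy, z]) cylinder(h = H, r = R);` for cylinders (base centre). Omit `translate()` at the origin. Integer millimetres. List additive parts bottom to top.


cube([220, 160, 40]);
translate([60, 40, 40]) cube([100, 80, 140]);
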